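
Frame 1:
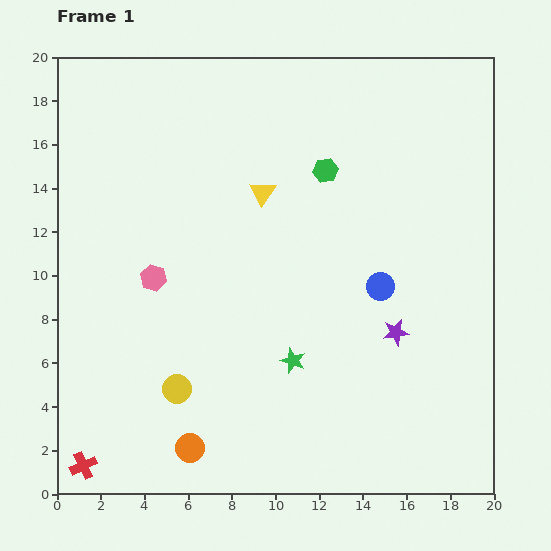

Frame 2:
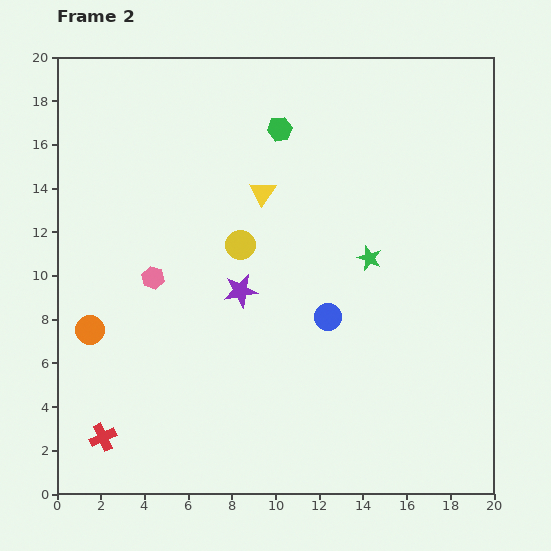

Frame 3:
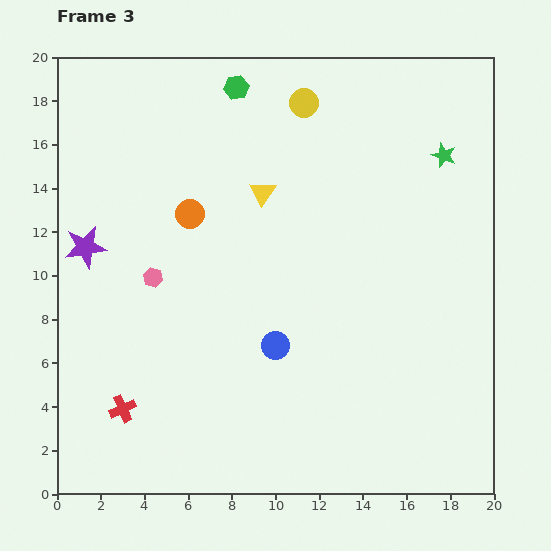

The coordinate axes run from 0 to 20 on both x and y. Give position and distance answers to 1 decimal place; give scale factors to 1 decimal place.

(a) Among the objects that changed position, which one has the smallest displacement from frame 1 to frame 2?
the red cross

(moved 1.6)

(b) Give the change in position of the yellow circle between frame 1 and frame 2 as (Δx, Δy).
(2.9, 6.6)

The yellow circle was at (5.5, 4.8) in frame 1 and (8.4, 11.4) in frame 2.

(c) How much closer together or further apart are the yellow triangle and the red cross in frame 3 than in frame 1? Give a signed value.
-3.1

Distance in frame 1: 14.9. Distance in frame 3: 11.8.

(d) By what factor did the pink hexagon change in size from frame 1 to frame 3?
0.8×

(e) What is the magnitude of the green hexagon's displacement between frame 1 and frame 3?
5.6

The green hexagon moved from (12.3, 14.8) to (8.2, 18.6), a distance of √(4.1² + 3.8²) ≈ 5.6.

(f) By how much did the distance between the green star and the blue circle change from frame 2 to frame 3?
+8.3

Distance in frame 2: 3.3. Distance in frame 3: 11.6.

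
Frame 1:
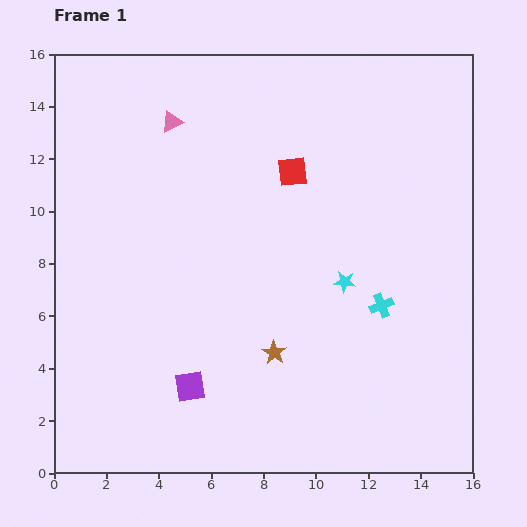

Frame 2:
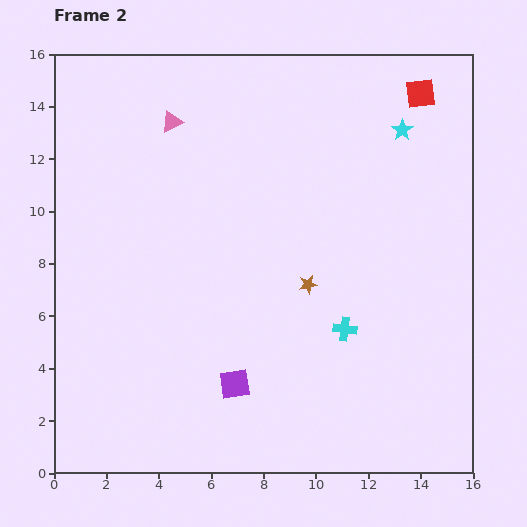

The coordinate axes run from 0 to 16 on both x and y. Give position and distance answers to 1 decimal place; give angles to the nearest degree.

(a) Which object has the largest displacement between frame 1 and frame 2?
the cyan star

(moved 6.2; next 5.7)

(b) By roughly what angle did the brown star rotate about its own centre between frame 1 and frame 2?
30° clockwise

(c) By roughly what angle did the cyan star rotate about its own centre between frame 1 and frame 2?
31° clockwise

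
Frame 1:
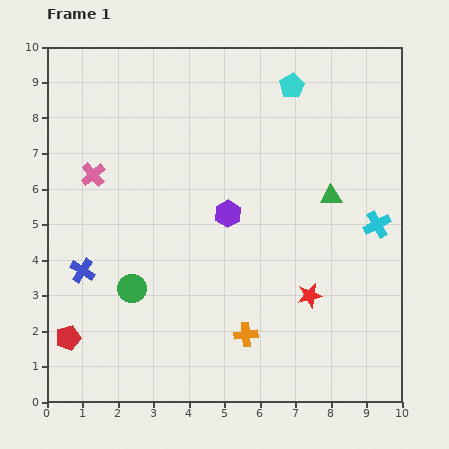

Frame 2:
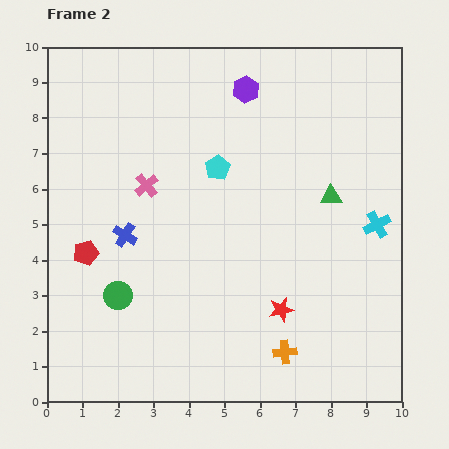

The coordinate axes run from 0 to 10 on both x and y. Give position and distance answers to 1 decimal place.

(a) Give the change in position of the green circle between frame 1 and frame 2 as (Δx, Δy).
(-0.4, -0.2)

The green circle was at (2.4, 3.2) in frame 1 and (2.0, 3.0) in frame 2.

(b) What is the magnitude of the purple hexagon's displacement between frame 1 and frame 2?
3.5

The purple hexagon moved from (5.1, 5.3) to (5.6, 8.8), a distance of √(0.5² + 3.5²) ≈ 3.5.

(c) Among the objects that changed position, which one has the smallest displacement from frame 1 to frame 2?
the green circle

(moved 0.4)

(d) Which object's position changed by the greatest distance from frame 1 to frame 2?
the purple hexagon

(moved 3.5; next 3.1)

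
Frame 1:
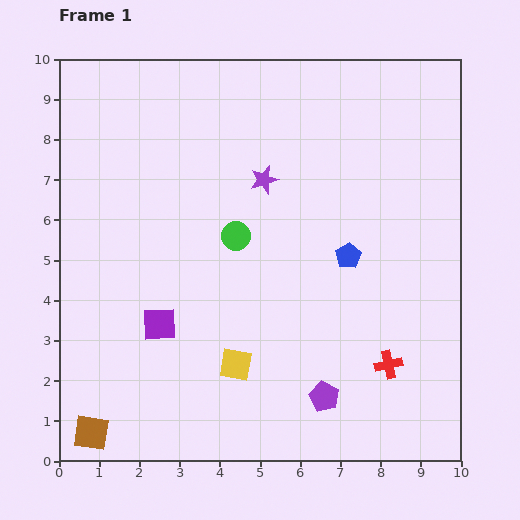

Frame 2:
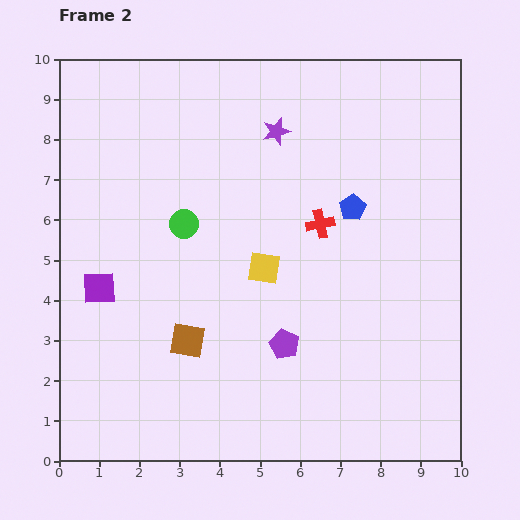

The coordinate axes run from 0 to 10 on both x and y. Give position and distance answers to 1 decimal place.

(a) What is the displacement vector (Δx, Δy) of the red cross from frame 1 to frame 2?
(-1.7, 3.5)

The red cross was at (8.2, 2.4) in frame 1 and (6.5, 5.9) in frame 2.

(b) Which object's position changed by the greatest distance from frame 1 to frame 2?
the red cross

(moved 3.9; next 3.3)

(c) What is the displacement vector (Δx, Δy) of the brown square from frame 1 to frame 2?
(2.4, 2.3)

The brown square was at (0.8, 0.7) in frame 1 and (3.2, 3.0) in frame 2.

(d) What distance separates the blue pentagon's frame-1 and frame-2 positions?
1.2

The blue pentagon moved from (7.2, 5.1) to (7.3, 6.3), a distance of √(0.1² + 1.2²) ≈ 1.2.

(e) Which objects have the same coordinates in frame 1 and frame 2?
none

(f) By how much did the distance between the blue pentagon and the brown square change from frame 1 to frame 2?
-2.5

Distance in frame 1: 7.8. Distance in frame 2: 5.3.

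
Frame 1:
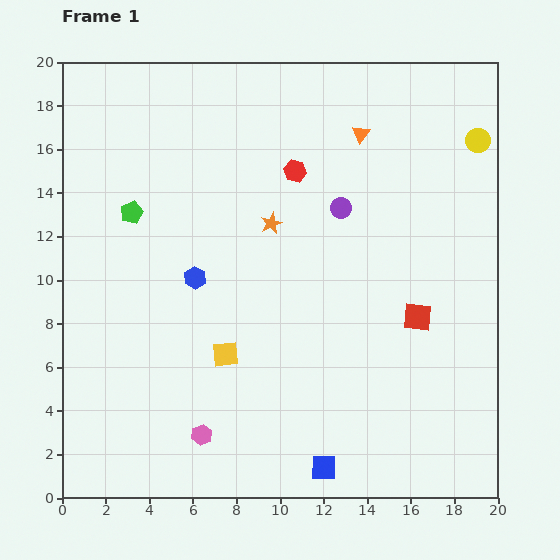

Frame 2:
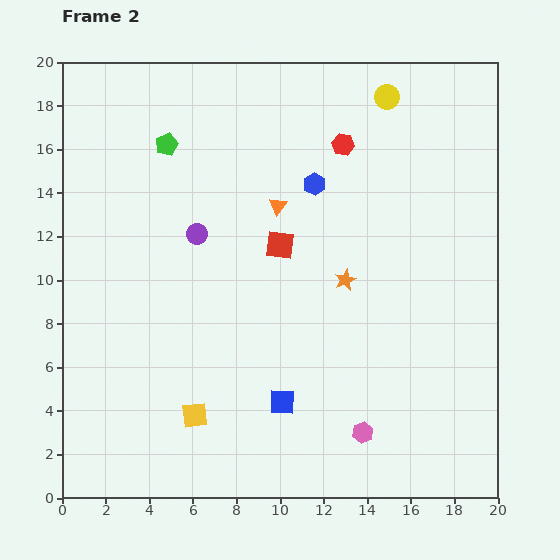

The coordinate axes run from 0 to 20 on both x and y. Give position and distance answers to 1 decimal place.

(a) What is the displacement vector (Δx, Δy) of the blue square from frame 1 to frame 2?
(-1.9, 3.0)

The blue square was at (12.0, 1.4) in frame 1 and (10.1, 4.4) in frame 2.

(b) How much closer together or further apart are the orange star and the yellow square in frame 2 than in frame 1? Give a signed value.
+2.9

Distance in frame 1: 6.4. Distance in frame 2: 9.3.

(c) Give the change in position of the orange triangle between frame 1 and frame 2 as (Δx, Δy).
(-3.8, -3.3)

The orange triangle was at (13.7, 16.7) in frame 1 and (9.9, 13.4) in frame 2.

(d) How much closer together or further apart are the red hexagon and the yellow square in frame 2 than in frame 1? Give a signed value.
+5.1

Distance in frame 1: 9.0. Distance in frame 2: 14.1.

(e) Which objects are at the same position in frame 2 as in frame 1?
none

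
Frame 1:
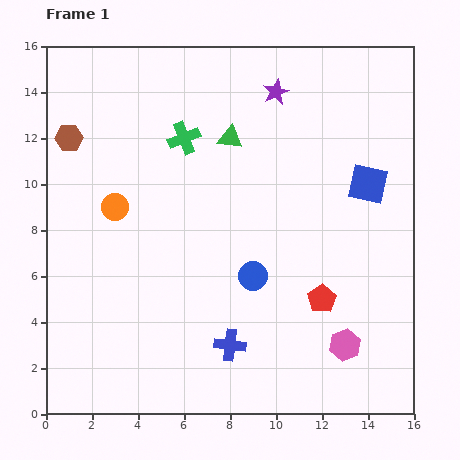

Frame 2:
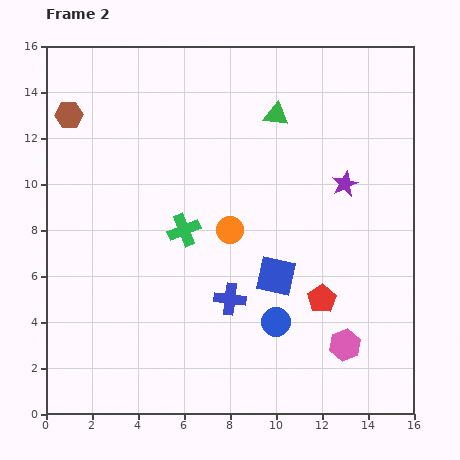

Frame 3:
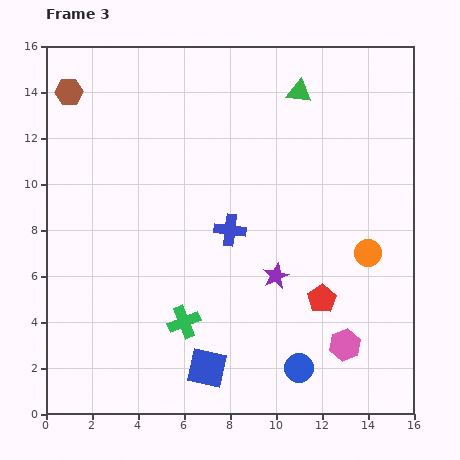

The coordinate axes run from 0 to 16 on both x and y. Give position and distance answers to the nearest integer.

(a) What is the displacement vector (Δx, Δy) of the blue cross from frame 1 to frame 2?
(0, 2)

The blue cross was at (8, 3) in frame 1 and (8, 5) in frame 2.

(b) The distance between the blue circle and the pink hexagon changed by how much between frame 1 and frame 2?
-2

Distance in frame 1: 5. Distance in frame 2: 3.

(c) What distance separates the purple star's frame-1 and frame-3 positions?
8

The purple star moved from (10, 14) to (10, 6), a distance of √(0² + 8²) ≈ 8.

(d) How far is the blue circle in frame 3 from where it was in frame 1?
4

The blue circle moved from (9, 6) to (11, 2), a distance of √(2² + 4²) ≈ 4.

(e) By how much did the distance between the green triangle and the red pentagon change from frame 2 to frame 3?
+1

Distance in frame 2: 8. Distance in frame 3: 9.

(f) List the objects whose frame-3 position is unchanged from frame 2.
the pink hexagon, the red pentagon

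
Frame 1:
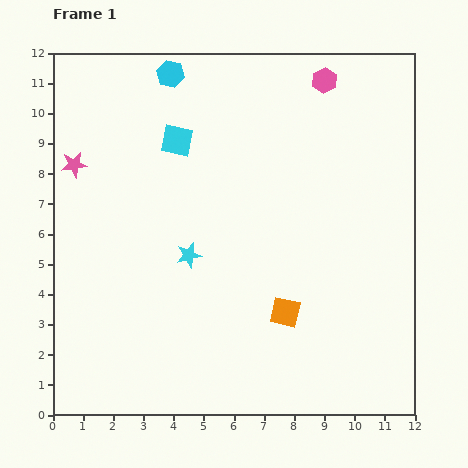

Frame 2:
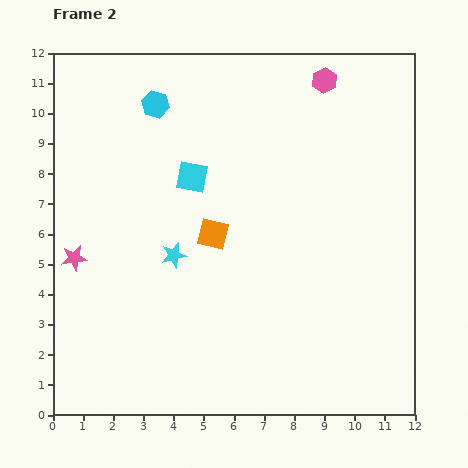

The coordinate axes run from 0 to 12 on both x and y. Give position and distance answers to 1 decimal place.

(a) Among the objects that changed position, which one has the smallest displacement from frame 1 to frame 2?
the cyan star

(moved 0.5)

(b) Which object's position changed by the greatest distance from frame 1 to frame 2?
the orange square

(moved 3.5; next 3.1)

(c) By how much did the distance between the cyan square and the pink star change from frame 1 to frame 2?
+1.2

Distance in frame 1: 3.5. Distance in frame 2: 4.7.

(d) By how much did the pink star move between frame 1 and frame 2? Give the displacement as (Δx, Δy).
(0.0, -3.1)

The pink star was at (0.7, 8.3) in frame 1 and (0.7, 5.2) in frame 2.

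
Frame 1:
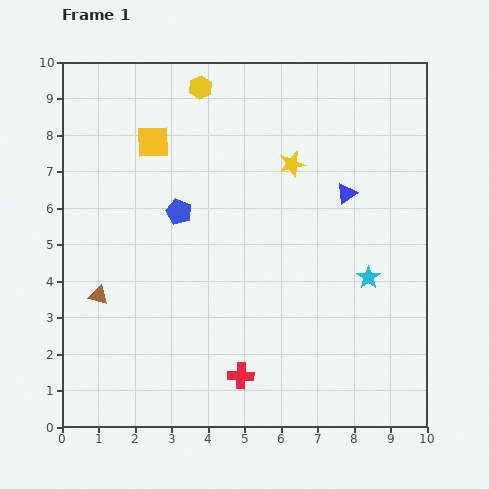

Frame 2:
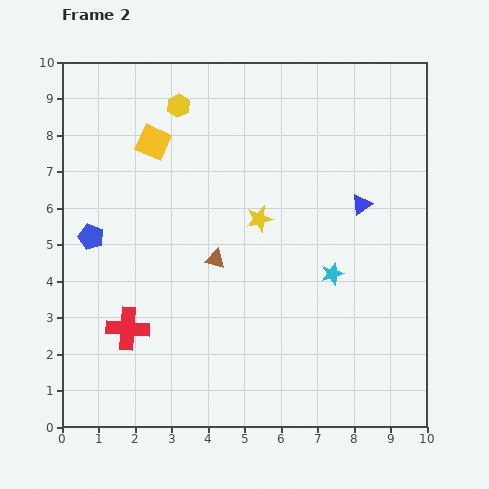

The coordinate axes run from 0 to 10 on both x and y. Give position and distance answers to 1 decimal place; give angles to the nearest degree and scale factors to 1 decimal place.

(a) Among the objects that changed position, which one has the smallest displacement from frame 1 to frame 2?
the blue triangle

(moved 0.5)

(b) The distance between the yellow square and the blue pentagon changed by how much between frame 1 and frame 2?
+1.1

Distance in frame 1: 2.0. Distance in frame 2: 3.1.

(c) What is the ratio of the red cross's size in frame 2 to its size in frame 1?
1.6×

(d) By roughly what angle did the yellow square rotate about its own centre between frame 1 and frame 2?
27° clockwise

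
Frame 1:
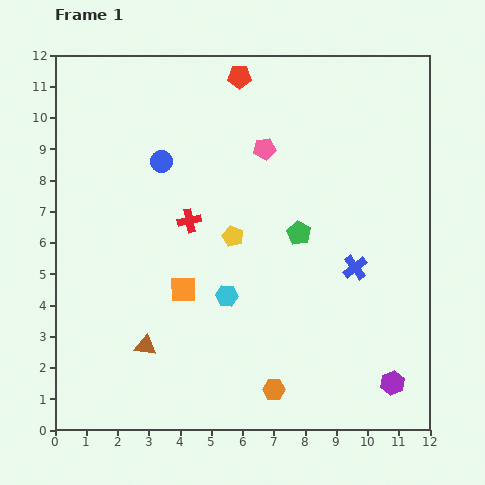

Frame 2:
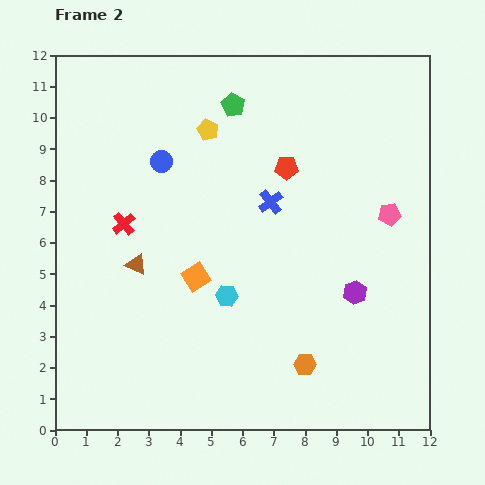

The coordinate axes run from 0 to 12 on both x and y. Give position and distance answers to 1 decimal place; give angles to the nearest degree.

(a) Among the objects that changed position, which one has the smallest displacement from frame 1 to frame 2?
the orange square

(moved 0.6)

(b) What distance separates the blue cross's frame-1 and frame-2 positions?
3.4

The blue cross moved from (9.6, 5.2) to (6.9, 7.3), a distance of √(2.7² + 2.1²) ≈ 3.4.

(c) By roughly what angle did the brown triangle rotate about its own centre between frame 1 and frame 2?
16° clockwise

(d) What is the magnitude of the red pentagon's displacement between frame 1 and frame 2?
3.3

The red pentagon moved from (5.9, 11.3) to (7.4, 8.4), a distance of √(1.5² + 2.9²) ≈ 3.3.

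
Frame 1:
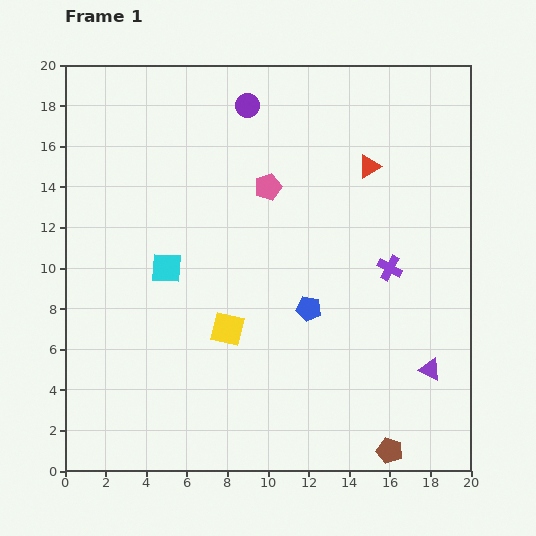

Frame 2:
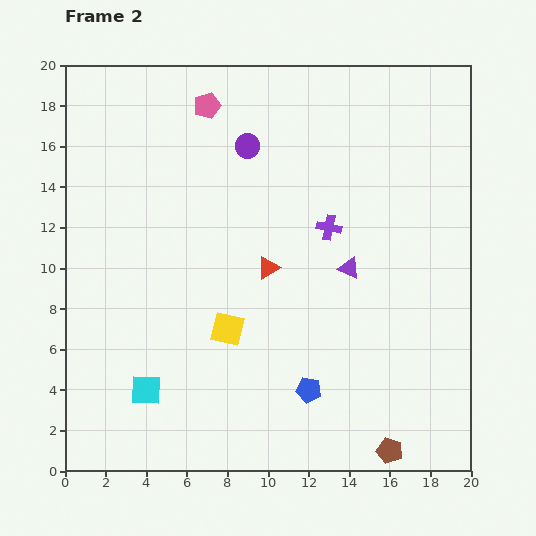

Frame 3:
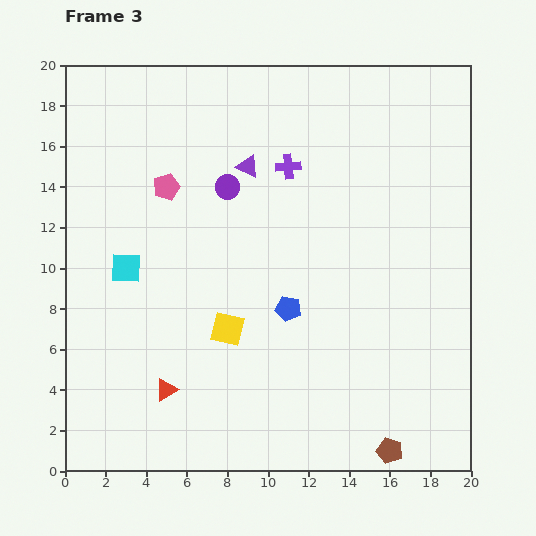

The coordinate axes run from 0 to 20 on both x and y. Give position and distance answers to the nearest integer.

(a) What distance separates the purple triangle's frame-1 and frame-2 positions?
6

The purple triangle moved from (18, 5) to (14, 10), a distance of √(4² + 5²) ≈ 6.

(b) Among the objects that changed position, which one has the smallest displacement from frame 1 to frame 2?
the purple circle

(moved 2)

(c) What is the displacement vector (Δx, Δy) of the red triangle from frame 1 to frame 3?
(-10, -11)

The red triangle was at (15, 15) in frame 1 and (5, 4) in frame 3.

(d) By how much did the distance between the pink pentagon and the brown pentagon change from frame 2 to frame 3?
-2

Distance in frame 2: 19. Distance in frame 3: 17.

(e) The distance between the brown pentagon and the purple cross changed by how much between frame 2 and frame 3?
+4

Distance in frame 2: 11. Distance in frame 3: 15.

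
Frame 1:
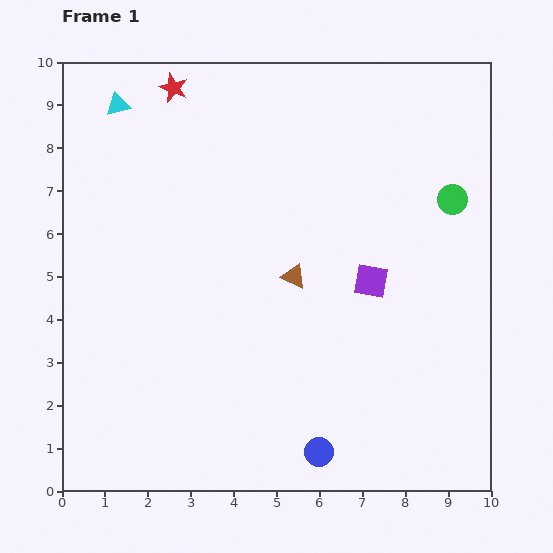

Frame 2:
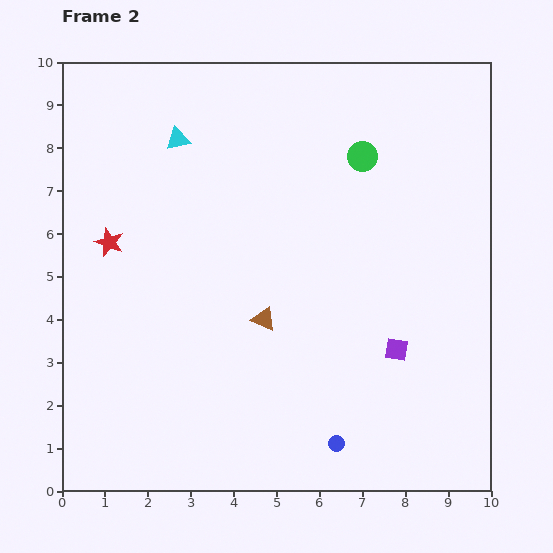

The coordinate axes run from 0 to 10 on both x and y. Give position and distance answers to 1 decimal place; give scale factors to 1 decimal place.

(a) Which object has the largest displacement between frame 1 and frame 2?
the red star

(moved 3.9; next 2.3)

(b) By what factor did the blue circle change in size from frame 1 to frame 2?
0.6×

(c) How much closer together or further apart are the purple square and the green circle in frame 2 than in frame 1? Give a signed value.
+1.9

Distance in frame 1: 2.7. Distance in frame 2: 4.6.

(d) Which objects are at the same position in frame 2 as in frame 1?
none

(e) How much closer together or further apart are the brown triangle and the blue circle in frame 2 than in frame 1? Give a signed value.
-0.7

Distance in frame 1: 4.1. Distance in frame 2: 3.4.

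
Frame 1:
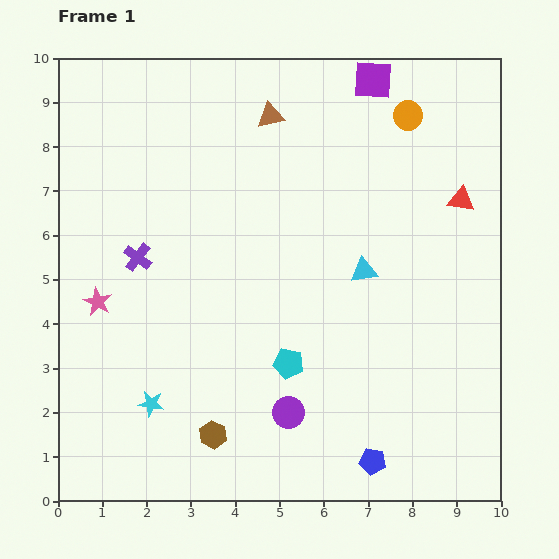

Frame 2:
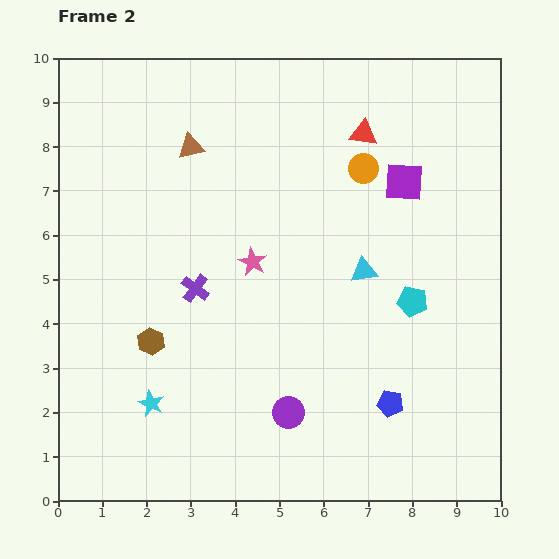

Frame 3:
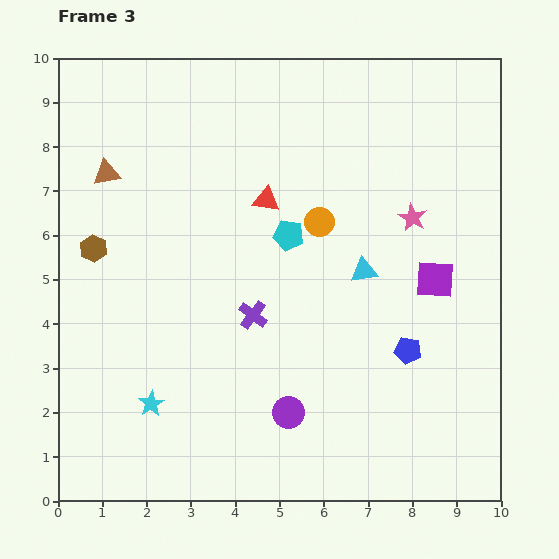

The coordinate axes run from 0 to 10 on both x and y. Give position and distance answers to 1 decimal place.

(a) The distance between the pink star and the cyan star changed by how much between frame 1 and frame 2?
+1.3

Distance in frame 1: 2.6. Distance in frame 2: 3.9.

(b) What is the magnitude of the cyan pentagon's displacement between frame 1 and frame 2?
3.1

The cyan pentagon moved from (5.2, 3.1) to (8.0, 4.5), a distance of √(2.8² + 1.4²) ≈ 3.1.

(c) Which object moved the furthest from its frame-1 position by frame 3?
the pink star

(moved 7.3; next 5.0)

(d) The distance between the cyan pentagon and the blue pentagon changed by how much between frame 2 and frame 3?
+1.3

Distance in frame 2: 2.4. Distance in frame 3: 3.7.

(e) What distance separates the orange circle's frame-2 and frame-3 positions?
1.6

The orange circle moved from (6.9, 7.5) to (5.9, 6.3), a distance of √(1.0² + 1.2²) ≈ 1.6.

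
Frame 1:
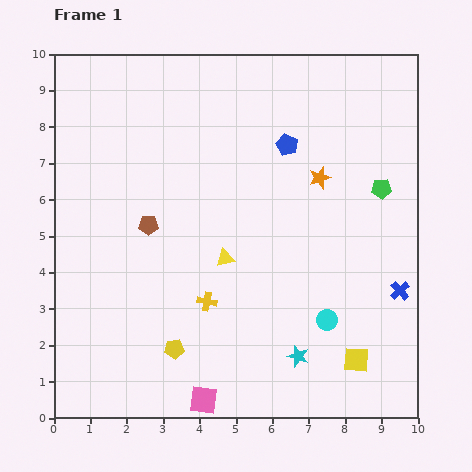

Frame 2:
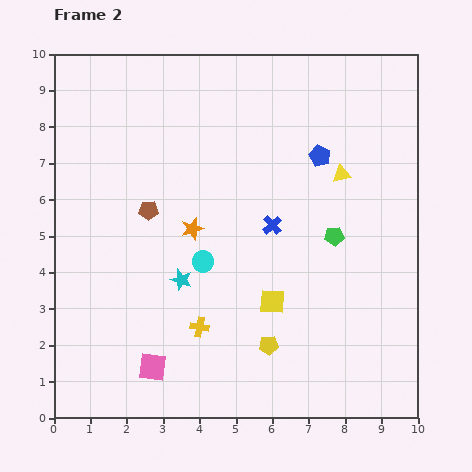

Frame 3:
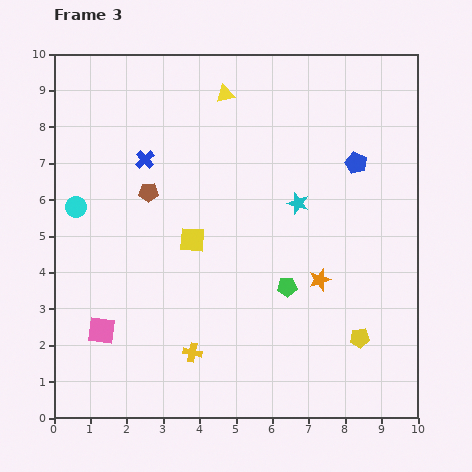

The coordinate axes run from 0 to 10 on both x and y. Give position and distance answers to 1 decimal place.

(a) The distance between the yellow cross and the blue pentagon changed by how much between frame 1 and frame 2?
+0.9

Distance in frame 1: 4.8. Distance in frame 2: 5.7.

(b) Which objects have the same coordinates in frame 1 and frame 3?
none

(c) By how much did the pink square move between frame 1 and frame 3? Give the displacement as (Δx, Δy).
(-2.8, 1.9)

The pink square was at (4.1, 0.5) in frame 1 and (1.3, 2.4) in frame 3.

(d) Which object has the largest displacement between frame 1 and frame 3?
the blue cross

(moved 7.9; next 7.6)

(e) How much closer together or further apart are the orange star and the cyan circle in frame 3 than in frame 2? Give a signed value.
+6.1

Distance in frame 2: 0.9. Distance in frame 3: 7.0.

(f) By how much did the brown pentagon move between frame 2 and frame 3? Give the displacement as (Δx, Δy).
(0.0, 0.5)

The brown pentagon was at (2.6, 5.7) in frame 2 and (2.6, 6.2) in frame 3.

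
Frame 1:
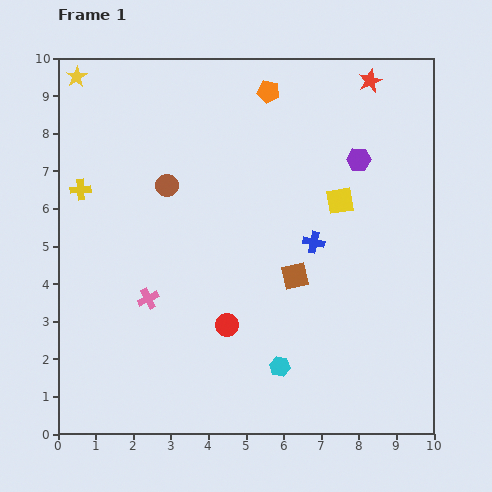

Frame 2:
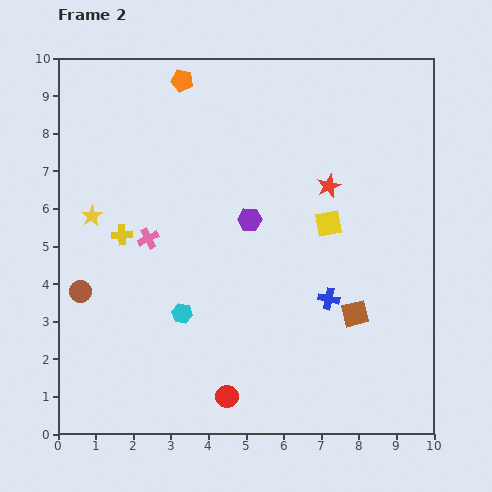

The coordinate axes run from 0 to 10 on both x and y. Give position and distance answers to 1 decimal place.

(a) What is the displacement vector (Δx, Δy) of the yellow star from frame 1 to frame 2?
(0.4, -3.7)

The yellow star was at (0.5, 9.5) in frame 1 and (0.9, 5.8) in frame 2.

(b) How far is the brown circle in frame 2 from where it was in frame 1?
3.6

The brown circle moved from (2.9, 6.6) to (0.6, 3.8), a distance of √(2.3² + 2.8²) ≈ 3.6.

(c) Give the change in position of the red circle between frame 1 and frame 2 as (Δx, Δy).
(0.0, -1.9)

The red circle was at (4.5, 2.9) in frame 1 and (4.5, 1.0) in frame 2.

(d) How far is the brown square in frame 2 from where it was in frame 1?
1.9

The brown square moved from (6.3, 4.2) to (7.9, 3.2), a distance of √(1.6² + 1.0²) ≈ 1.9.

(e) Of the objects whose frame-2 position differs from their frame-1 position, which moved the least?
the yellow square

(moved 0.7)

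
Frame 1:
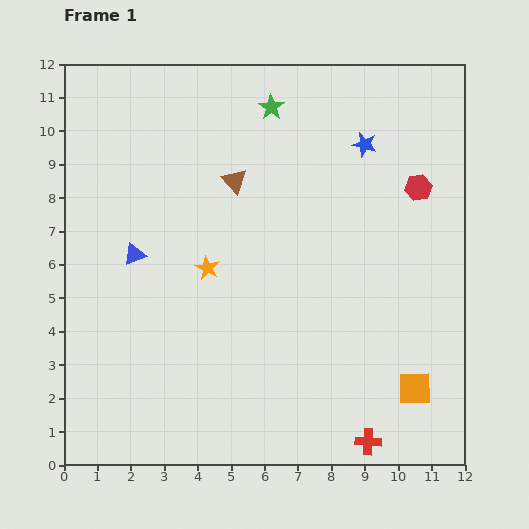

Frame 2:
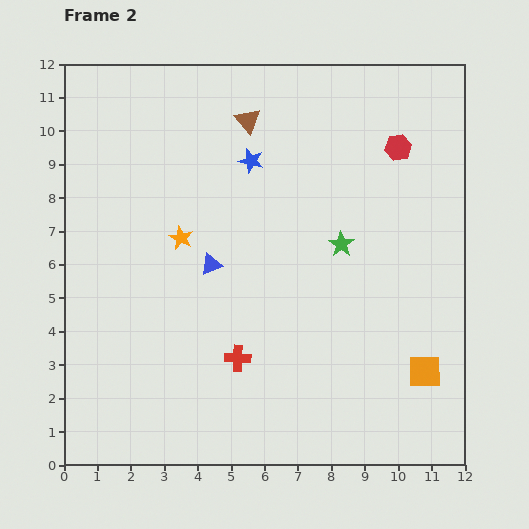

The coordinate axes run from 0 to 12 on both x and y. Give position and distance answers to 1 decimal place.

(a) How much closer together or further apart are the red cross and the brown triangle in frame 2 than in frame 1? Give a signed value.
-1.7

Distance in frame 1: 8.8. Distance in frame 2: 7.1.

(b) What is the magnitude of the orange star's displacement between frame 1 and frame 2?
1.2

The orange star moved from (4.3, 5.9) to (3.5, 6.8), a distance of √(0.8² + 0.9²) ≈ 1.2.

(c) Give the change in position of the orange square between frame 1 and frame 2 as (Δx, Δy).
(0.3, 0.5)

The orange square was at (10.5, 2.3) in frame 1 and (10.8, 2.8) in frame 2.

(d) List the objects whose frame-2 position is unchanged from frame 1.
none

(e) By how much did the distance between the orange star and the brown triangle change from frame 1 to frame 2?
+1.3

Distance in frame 1: 2.7. Distance in frame 2: 4.0.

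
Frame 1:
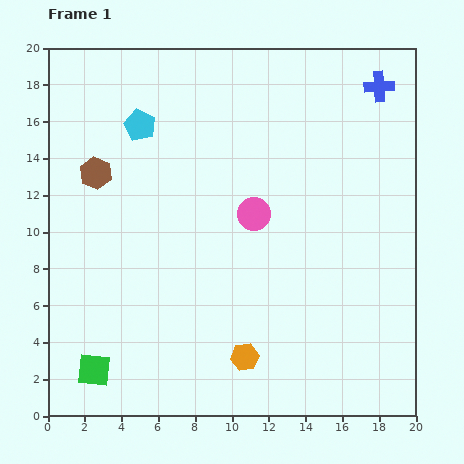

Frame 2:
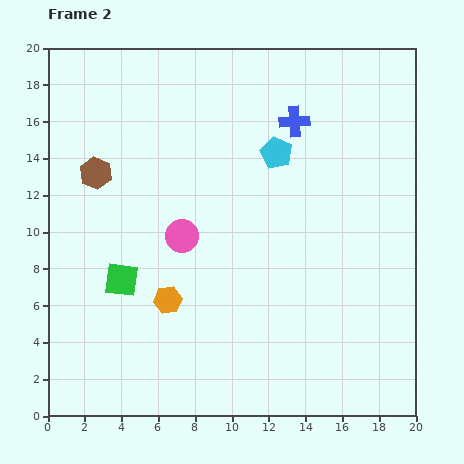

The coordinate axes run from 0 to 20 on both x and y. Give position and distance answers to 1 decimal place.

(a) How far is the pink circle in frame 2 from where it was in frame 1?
4.1

The pink circle moved from (11.2, 11.0) to (7.3, 9.8), a distance of √(3.9² + 1.2²) ≈ 4.1.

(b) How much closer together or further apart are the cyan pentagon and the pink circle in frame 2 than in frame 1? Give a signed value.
-1.0

Distance in frame 1: 7.8. Distance in frame 2: 6.8.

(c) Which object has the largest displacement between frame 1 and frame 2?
the cyan pentagon

(moved 7.6; next 5.2)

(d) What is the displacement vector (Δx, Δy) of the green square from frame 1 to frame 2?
(1.5, 4.9)

The green square was at (2.5, 2.5) in frame 1 and (4.0, 7.4) in frame 2.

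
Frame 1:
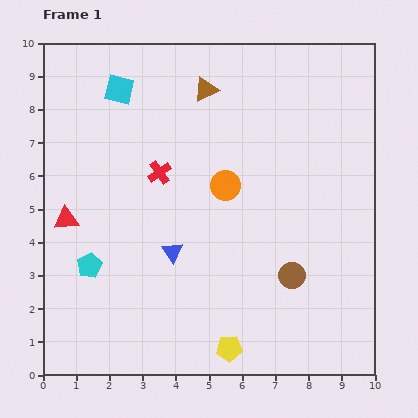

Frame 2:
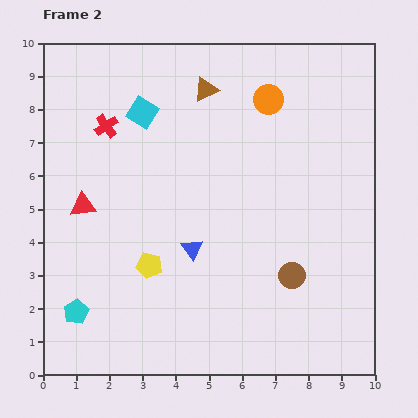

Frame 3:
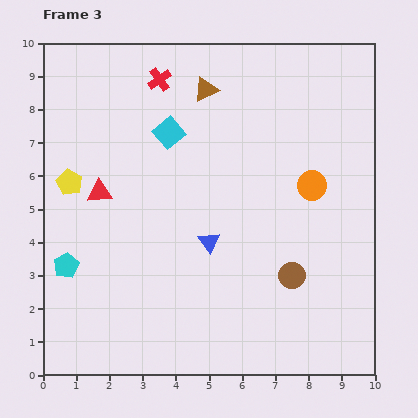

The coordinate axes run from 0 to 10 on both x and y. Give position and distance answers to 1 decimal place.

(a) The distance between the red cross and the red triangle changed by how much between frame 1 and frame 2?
-0.6

Distance in frame 1: 3.1. Distance in frame 2: 2.5.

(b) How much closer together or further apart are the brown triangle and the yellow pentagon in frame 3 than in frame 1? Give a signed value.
-2.8

Distance in frame 1: 7.8. Distance in frame 3: 5.0.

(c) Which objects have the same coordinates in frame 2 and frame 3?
the brown triangle, the brown circle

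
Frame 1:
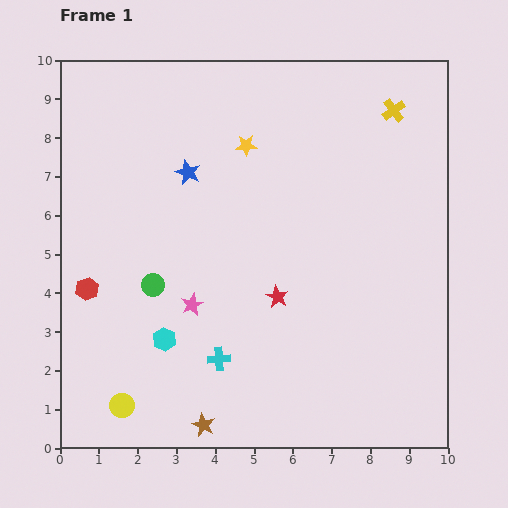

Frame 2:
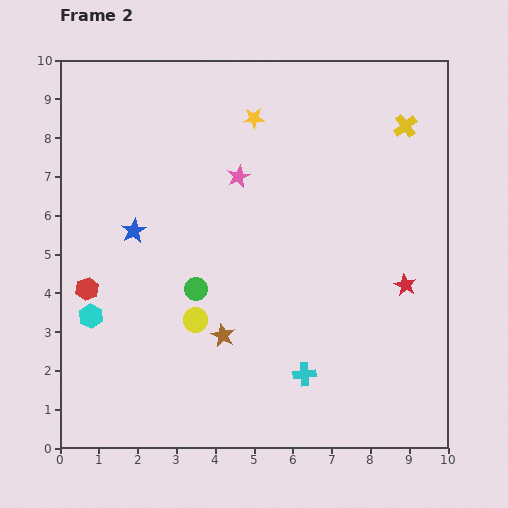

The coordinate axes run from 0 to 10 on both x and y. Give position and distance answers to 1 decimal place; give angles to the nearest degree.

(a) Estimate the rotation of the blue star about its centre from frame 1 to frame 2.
19° clockwise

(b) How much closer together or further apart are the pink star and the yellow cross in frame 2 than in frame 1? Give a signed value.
-2.7

Distance in frame 1: 7.2. Distance in frame 2: 4.5.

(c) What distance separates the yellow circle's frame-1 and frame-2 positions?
2.9

The yellow circle moved from (1.6, 1.1) to (3.5, 3.3), a distance of √(1.9² + 2.2²) ≈ 2.9.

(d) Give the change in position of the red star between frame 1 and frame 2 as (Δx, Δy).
(3.3, 0.3)

The red star was at (5.6, 3.9) in frame 1 and (8.9, 4.2) in frame 2.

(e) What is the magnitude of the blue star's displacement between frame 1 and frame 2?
2.1

The blue star moved from (3.3, 7.1) to (1.9, 5.6), a distance of √(1.4² + 1.5²) ≈ 2.1.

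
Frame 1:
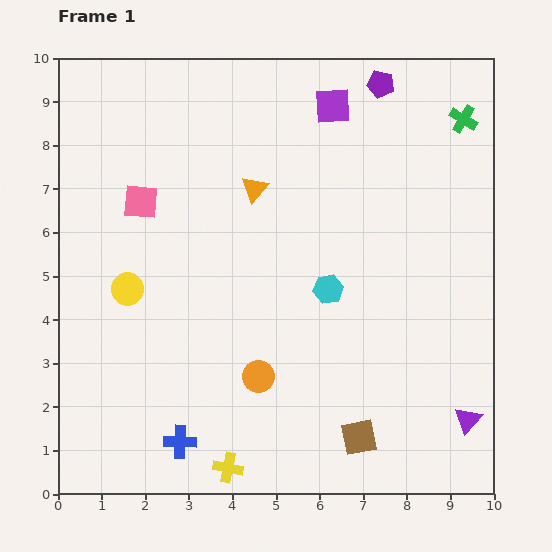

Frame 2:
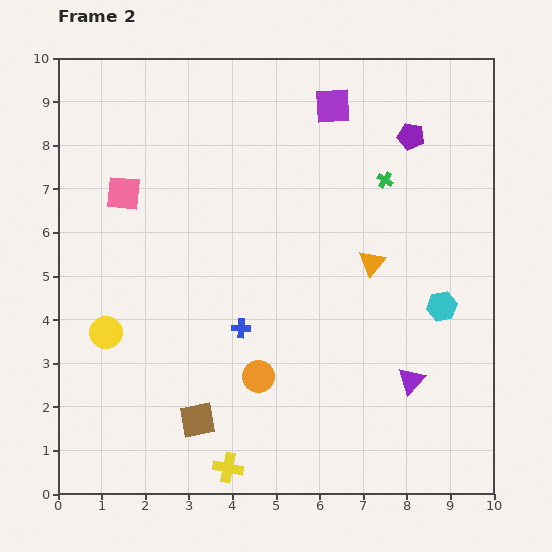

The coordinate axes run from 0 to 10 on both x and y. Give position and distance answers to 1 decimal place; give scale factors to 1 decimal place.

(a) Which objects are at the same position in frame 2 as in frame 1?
the yellow cross, the purple square, the orange circle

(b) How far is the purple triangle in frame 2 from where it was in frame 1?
1.6

The purple triangle moved from (9.4, 1.7) to (8.1, 2.6), a distance of √(1.3² + 0.9²) ≈ 1.6.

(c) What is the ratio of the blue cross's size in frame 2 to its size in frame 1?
0.6×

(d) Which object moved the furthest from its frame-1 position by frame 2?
the brown square

(moved 3.7; next 3.2)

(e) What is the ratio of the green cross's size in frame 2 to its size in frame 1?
0.6×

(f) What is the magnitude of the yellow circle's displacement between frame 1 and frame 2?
1.1

The yellow circle moved from (1.6, 4.7) to (1.1, 3.7), a distance of √(0.5² + 1.0²) ≈ 1.1.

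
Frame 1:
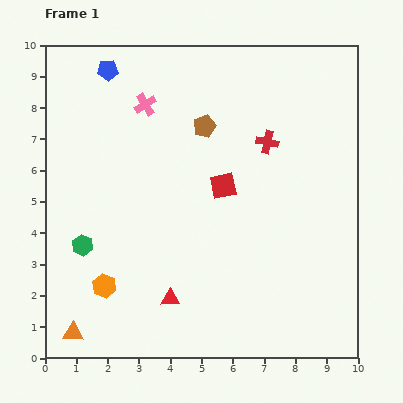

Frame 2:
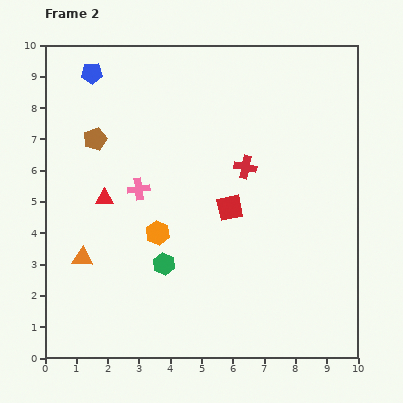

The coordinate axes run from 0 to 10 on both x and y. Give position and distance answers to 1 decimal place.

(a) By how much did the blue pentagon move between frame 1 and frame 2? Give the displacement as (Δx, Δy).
(-0.5, -0.1)

The blue pentagon was at (2.0, 9.2) in frame 1 and (1.5, 9.1) in frame 2.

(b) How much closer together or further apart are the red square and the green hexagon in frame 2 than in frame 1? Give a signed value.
-2.1

Distance in frame 1: 4.9. Distance in frame 2: 2.8.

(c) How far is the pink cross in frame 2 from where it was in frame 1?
2.7

The pink cross moved from (3.2, 8.1) to (3.0, 5.4), a distance of √(0.2² + 2.7²) ≈ 2.7.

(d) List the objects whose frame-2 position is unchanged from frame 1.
none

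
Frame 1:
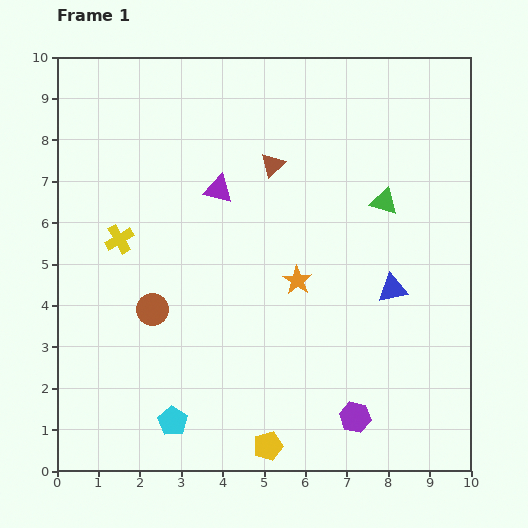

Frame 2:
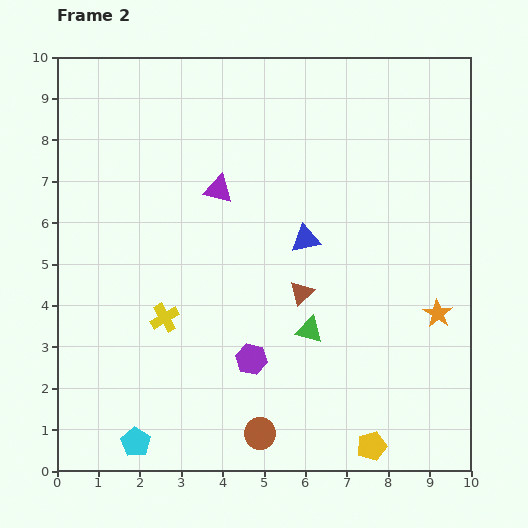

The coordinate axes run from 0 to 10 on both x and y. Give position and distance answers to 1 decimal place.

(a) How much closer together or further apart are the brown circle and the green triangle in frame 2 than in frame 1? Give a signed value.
-3.4

Distance in frame 1: 6.2. Distance in frame 2: 2.8.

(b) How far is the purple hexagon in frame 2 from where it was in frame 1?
2.9

The purple hexagon moved from (7.2, 1.3) to (4.7, 2.7), a distance of √(2.5² + 1.4²) ≈ 2.9.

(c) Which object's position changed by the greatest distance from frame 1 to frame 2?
the brown circle

(moved 4.0; next 3.6)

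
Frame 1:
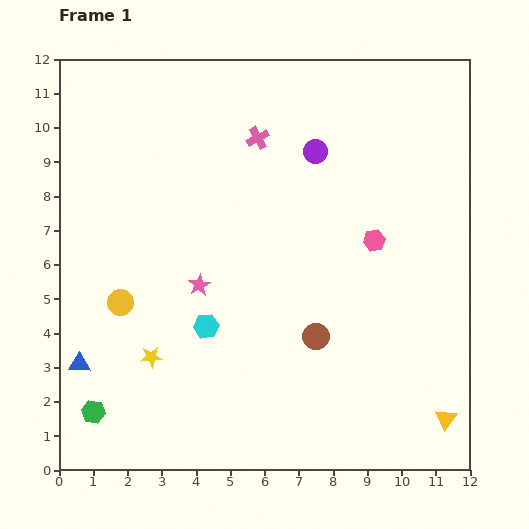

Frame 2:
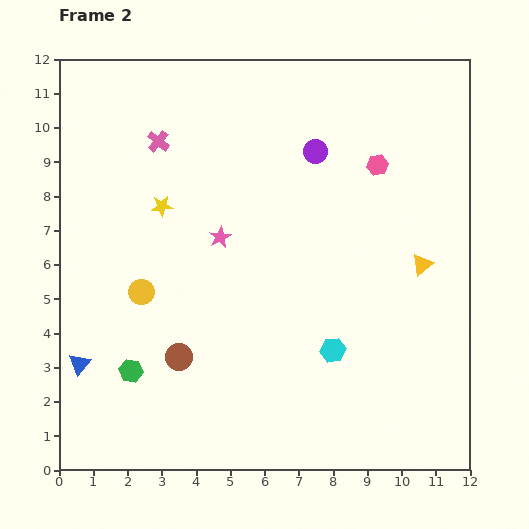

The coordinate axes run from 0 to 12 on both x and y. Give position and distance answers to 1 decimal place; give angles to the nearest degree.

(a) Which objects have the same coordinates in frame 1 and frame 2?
the blue triangle, the purple circle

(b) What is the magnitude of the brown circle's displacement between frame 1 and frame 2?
4.0

The brown circle moved from (7.5, 3.9) to (3.5, 3.3), a distance of √(4.0² + 0.6²) ≈ 4.0.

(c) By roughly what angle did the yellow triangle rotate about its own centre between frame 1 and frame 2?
18° clockwise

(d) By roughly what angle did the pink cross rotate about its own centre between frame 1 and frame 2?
23° counter-clockwise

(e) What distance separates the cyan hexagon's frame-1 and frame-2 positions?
3.8

The cyan hexagon moved from (4.3, 4.2) to (8.0, 3.5), a distance of √(3.7² + 0.7²) ≈ 3.8.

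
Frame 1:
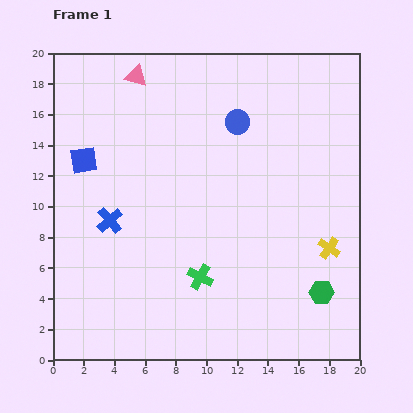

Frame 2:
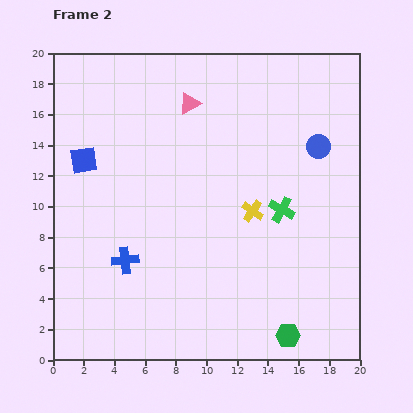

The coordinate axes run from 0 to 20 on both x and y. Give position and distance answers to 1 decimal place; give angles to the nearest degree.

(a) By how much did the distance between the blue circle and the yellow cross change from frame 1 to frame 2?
-4.2

Distance in frame 1: 10.2. Distance in frame 2: 6.0.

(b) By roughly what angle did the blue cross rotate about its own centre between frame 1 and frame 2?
34° clockwise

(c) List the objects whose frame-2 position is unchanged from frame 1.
the blue square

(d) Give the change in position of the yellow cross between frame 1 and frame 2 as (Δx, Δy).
(-5.0, 2.4)

The yellow cross was at (18.0, 7.3) in frame 1 and (13.0, 9.7) in frame 2.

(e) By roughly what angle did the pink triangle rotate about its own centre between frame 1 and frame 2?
44° counter-clockwise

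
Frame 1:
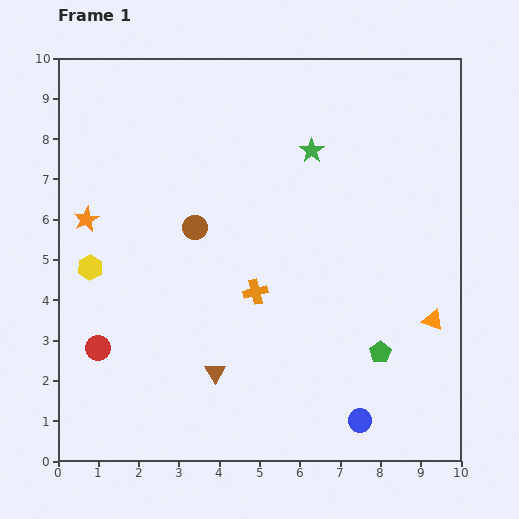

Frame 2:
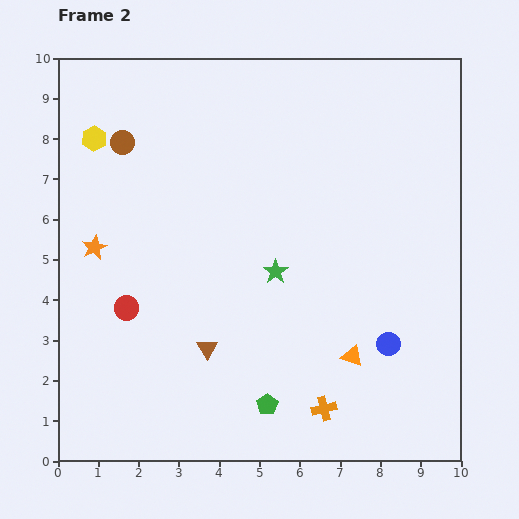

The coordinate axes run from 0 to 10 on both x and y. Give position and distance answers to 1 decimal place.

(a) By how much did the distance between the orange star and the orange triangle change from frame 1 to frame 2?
-2.1

Distance in frame 1: 9.0. Distance in frame 2: 6.9.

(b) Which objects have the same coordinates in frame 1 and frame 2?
none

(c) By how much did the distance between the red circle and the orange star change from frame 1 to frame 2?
-1.5

Distance in frame 1: 3.2. Distance in frame 2: 1.7.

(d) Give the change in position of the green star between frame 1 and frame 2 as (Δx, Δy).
(-0.9, -3.0)

The green star was at (6.3, 7.7) in frame 1 and (5.4, 4.7) in frame 2.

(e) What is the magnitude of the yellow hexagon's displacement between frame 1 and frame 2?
3.2

The yellow hexagon moved from (0.8, 4.8) to (0.9, 8.0), a distance of √(0.1² + 3.2²) ≈ 3.2.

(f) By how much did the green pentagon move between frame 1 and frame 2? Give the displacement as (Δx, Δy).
(-2.8, -1.3)

The green pentagon was at (8.0, 2.7) in frame 1 and (5.2, 1.4) in frame 2.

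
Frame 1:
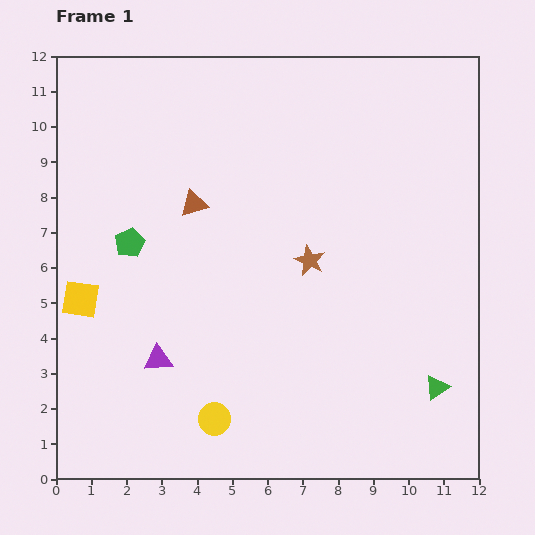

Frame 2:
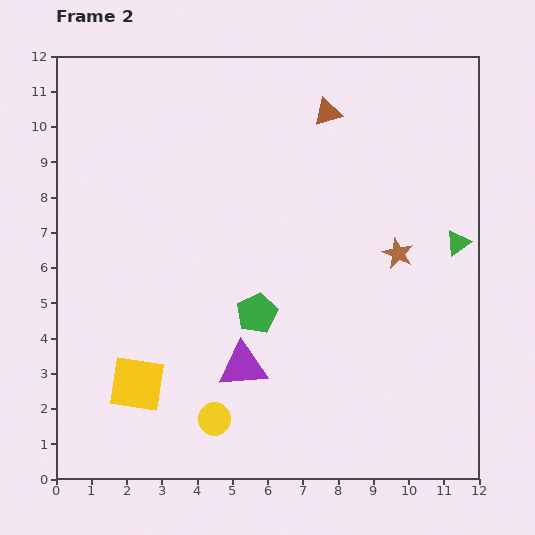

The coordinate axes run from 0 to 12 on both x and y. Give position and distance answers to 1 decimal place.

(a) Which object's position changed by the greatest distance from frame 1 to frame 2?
the brown triangle

(moved 4.6; next 4.1)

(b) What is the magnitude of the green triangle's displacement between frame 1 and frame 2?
4.1

The green triangle moved from (10.8, 2.6) to (11.4, 6.7), a distance of √(0.6² + 4.1²) ≈ 4.1.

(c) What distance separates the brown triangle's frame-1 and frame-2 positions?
4.6

The brown triangle moved from (3.9, 7.8) to (7.7, 10.4), a distance of √(3.8² + 2.6²) ≈ 4.6.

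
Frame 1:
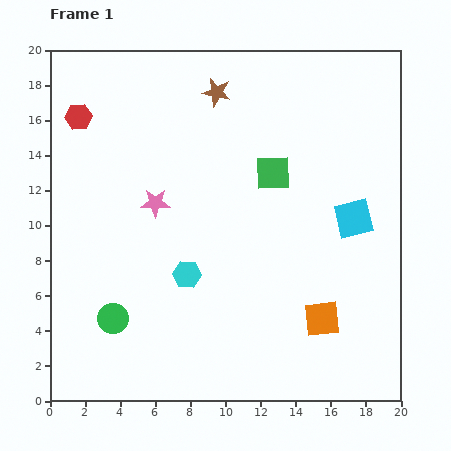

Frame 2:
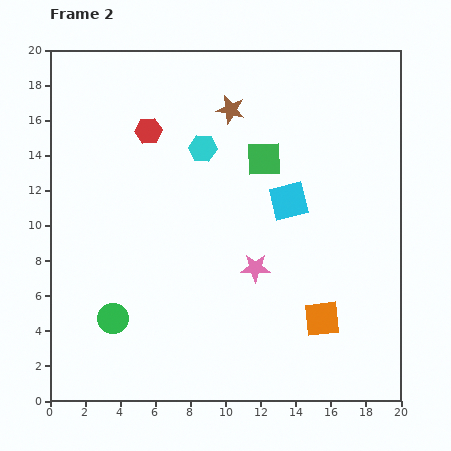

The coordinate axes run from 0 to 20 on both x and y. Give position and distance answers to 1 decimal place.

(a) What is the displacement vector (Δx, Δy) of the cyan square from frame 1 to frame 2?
(-3.7, 1.0)

The cyan square was at (17.3, 10.4) in frame 1 and (13.6, 11.4) in frame 2.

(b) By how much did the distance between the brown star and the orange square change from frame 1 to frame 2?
-1.2

Distance in frame 1: 14.2. Distance in frame 2: 13.0.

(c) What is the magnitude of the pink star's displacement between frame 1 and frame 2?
6.8

The pink star moved from (6.0, 11.3) to (11.7, 7.6), a distance of √(5.7² + 3.7²) ≈ 6.8.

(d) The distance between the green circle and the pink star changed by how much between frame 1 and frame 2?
+1.6

Distance in frame 1: 7.0. Distance in frame 2: 8.6.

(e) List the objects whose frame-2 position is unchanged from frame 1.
the green circle, the orange square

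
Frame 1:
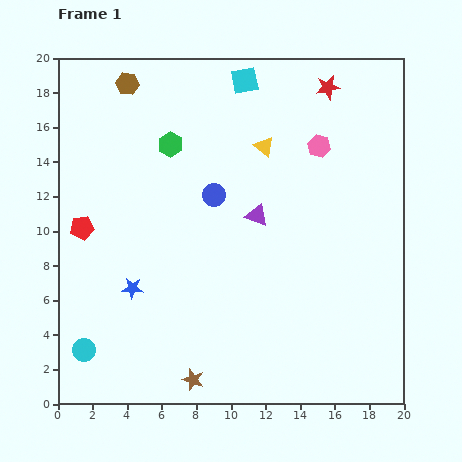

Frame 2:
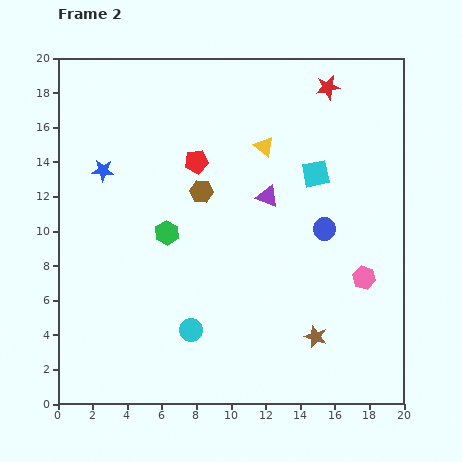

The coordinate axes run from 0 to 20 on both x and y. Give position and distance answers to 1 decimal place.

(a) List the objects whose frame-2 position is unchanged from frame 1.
the yellow triangle, the red star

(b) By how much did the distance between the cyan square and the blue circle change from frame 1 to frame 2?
-3.6

Distance in frame 1: 6.8. Distance in frame 2: 3.2.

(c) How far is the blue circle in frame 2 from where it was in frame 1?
6.7

The blue circle moved from (9.0, 12.1) to (15.4, 10.1), a distance of √(6.4² + 2.0²) ≈ 6.7.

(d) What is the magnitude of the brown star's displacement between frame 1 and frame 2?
7.5

The brown star moved from (7.8, 1.4) to (14.9, 3.9), a distance of √(7.1² + 2.5²) ≈ 7.5.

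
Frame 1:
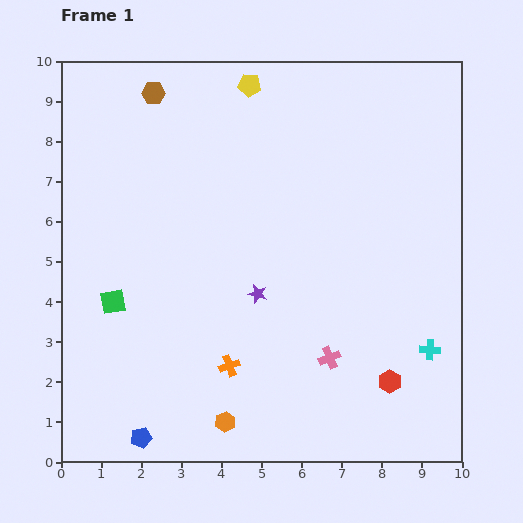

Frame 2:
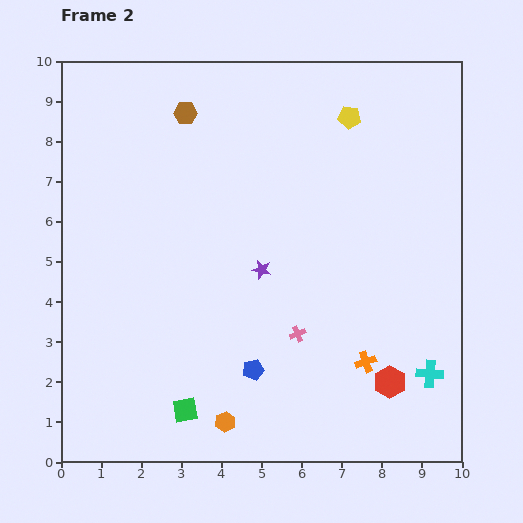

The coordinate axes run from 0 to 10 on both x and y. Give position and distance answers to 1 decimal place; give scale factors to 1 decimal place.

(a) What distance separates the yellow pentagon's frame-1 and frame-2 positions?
2.6

The yellow pentagon moved from (4.7, 9.4) to (7.2, 8.6), a distance of √(2.5² + 0.8²) ≈ 2.6.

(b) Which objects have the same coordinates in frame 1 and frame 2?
the red hexagon, the orange hexagon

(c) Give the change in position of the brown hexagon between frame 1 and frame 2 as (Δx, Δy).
(0.8, -0.5)

The brown hexagon was at (2.3, 9.2) in frame 1 and (3.1, 8.7) in frame 2.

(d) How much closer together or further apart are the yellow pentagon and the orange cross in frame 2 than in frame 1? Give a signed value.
-0.9

Distance in frame 1: 7.0. Distance in frame 2: 6.1.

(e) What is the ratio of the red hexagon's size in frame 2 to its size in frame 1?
1.4×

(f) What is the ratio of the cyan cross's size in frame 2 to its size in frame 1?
1.3×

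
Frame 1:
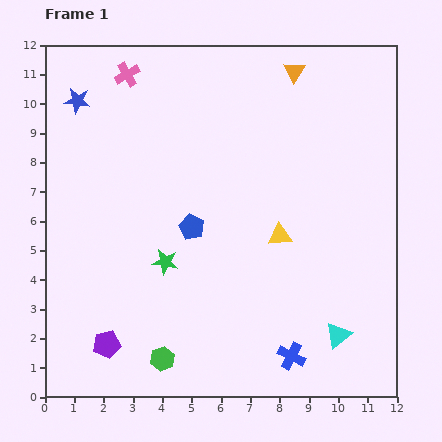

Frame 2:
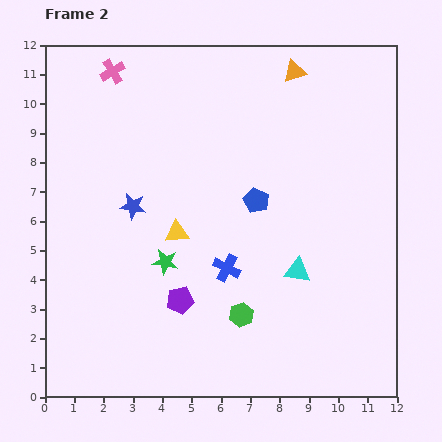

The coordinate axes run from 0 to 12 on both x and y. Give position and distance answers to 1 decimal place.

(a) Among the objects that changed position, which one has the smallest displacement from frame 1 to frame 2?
the pink cross

(moved 0.5)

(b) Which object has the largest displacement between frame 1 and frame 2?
the blue star

(moved 4.1; next 3.7)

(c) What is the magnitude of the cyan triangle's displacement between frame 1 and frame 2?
2.6

The cyan triangle moved from (10.0, 2.1) to (8.6, 4.3), a distance of √(1.4² + 2.2²) ≈ 2.6.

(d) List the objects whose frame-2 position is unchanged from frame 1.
the orange triangle, the green star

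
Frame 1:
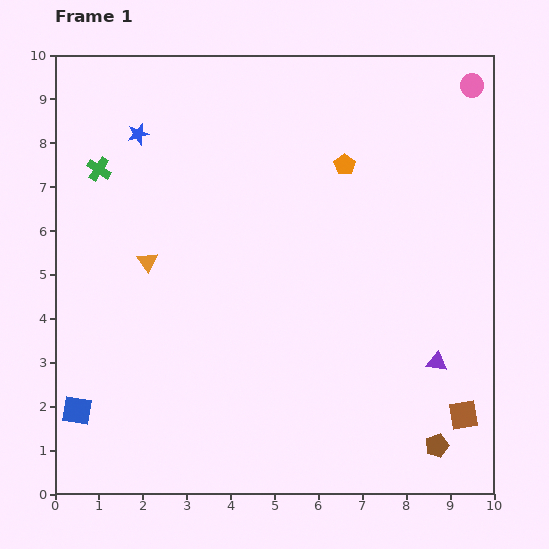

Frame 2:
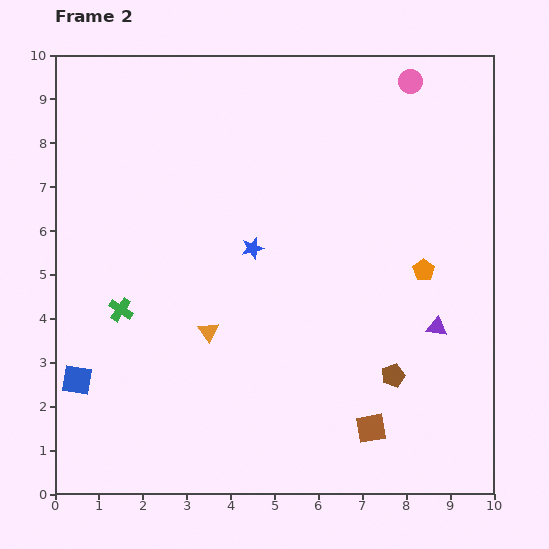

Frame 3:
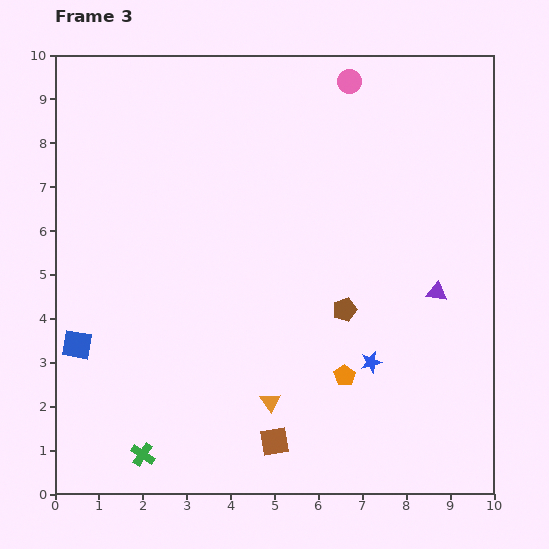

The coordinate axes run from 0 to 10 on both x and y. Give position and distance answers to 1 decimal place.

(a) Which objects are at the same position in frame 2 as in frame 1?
none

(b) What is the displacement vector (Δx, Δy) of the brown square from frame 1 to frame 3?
(-4.3, -0.6)

The brown square was at (9.3, 1.8) in frame 1 and (5.0, 1.2) in frame 3.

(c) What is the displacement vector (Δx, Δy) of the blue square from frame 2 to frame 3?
(0.0, 0.8)

The blue square was at (0.5, 2.6) in frame 2 and (0.5, 3.4) in frame 3.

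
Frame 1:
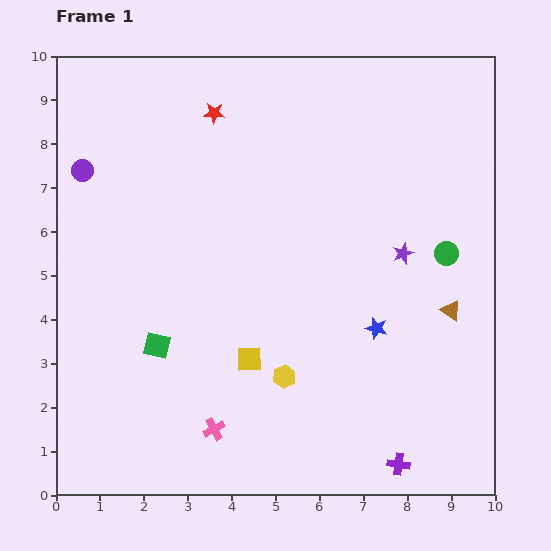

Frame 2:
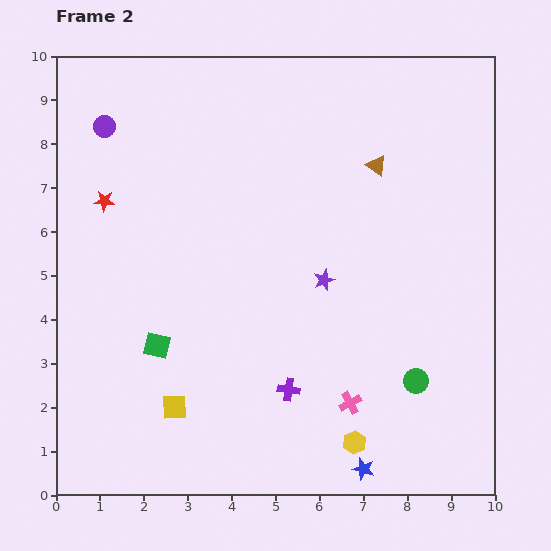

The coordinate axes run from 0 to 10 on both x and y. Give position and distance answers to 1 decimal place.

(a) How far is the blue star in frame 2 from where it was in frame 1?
3.2

The blue star moved from (7.3, 3.8) to (7.0, 0.6), a distance of √(0.3² + 3.2²) ≈ 3.2.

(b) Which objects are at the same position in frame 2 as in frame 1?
the green square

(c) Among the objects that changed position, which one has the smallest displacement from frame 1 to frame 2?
the purple circle

(moved 1.1)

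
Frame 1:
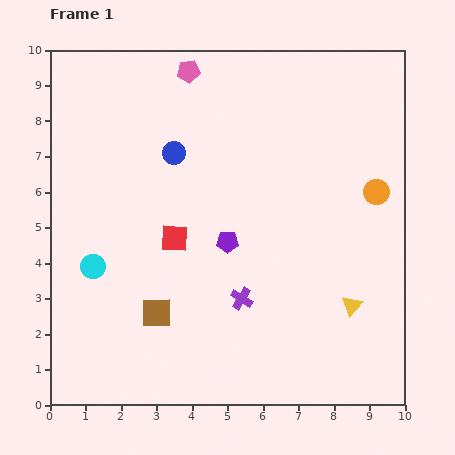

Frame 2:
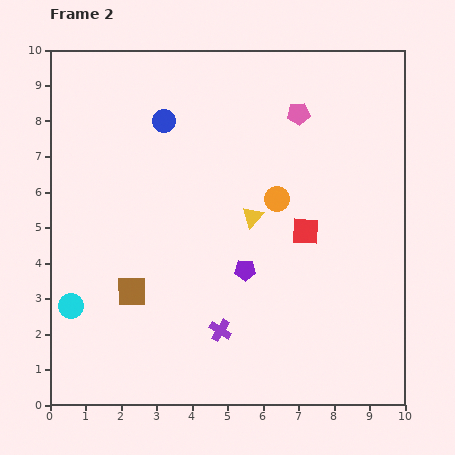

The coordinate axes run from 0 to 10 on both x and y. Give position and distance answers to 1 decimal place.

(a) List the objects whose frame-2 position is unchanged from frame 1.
none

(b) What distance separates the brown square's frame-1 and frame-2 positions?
0.9

The brown square moved from (3.0, 2.6) to (2.3, 3.2), a distance of √(0.7² + 0.6²) ≈ 0.9.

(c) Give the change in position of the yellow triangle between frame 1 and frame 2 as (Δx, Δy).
(-2.8, 2.5)

The yellow triangle was at (8.5, 2.8) in frame 1 and (5.7, 5.3) in frame 2.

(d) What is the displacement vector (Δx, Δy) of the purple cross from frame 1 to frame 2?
(-0.6, -0.9)

The purple cross was at (5.4, 3.0) in frame 1 and (4.8, 2.1) in frame 2.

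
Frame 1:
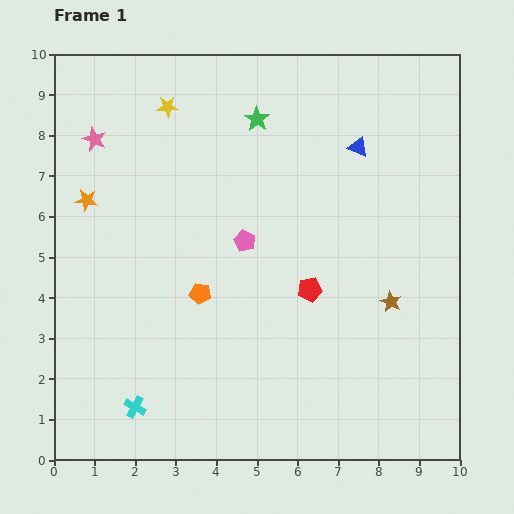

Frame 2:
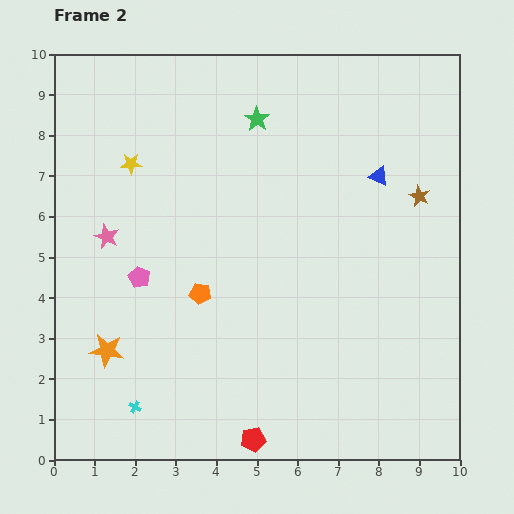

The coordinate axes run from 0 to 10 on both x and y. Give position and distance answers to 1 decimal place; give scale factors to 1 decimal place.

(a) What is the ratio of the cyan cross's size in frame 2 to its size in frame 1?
0.6×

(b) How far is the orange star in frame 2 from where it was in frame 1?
3.7

The orange star moved from (0.8, 6.4) to (1.3, 2.7), a distance of √(0.5² + 3.7²) ≈ 3.7.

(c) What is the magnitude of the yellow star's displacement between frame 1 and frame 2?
1.7

The yellow star moved from (2.8, 8.7) to (1.9, 7.3), a distance of √(0.9² + 1.4²) ≈ 1.7.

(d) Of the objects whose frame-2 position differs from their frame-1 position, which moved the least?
the blue triangle

(moved 0.9)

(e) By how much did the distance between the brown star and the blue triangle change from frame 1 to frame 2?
-2.8

Distance in frame 1: 3.9. Distance in frame 2: 1.1.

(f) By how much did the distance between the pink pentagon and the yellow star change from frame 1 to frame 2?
-1.0

Distance in frame 1: 3.8. Distance in frame 2: 2.8.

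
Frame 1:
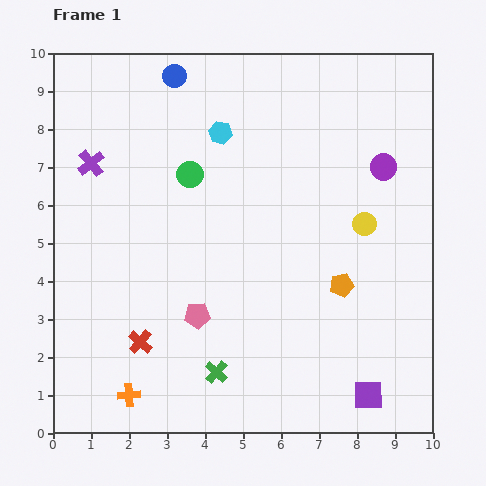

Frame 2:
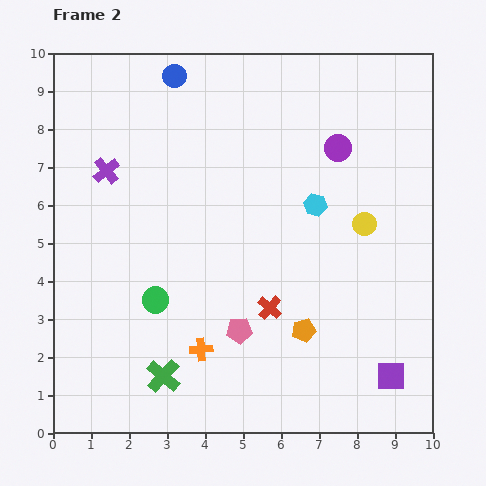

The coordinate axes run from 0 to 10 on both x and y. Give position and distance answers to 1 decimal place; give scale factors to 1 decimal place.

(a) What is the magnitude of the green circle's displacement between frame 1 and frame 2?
3.4

The green circle moved from (3.6, 6.8) to (2.7, 3.5), a distance of √(0.9² + 3.3²) ≈ 3.4.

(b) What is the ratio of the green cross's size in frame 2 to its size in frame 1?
1.5×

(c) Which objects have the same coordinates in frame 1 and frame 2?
the yellow circle, the blue circle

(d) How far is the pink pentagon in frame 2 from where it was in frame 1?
1.2

The pink pentagon moved from (3.8, 3.1) to (4.9, 2.7), a distance of √(1.1² + 0.4²) ≈ 1.2.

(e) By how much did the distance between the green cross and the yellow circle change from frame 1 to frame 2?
+1.1

Distance in frame 1: 5.5. Distance in frame 2: 6.6.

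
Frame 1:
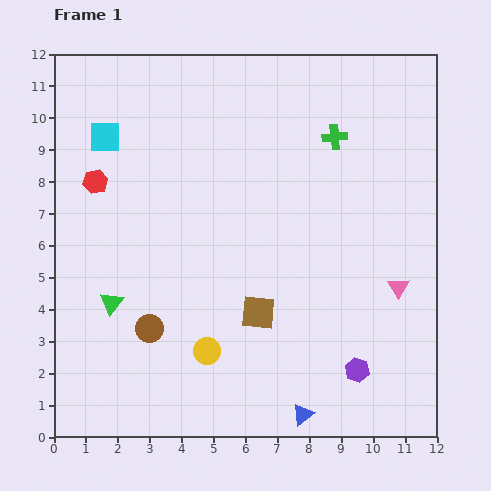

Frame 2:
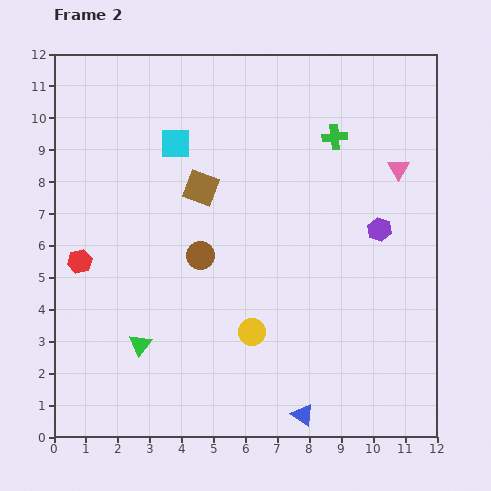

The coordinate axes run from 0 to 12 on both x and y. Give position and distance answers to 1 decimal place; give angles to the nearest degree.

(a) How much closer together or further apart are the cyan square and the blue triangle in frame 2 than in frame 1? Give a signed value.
-1.3

Distance in frame 1: 10.7. Distance in frame 2: 9.4.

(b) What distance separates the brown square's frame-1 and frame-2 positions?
4.3

The brown square moved from (6.4, 3.9) to (4.6, 7.8), a distance of √(1.8² + 3.9²) ≈ 4.3.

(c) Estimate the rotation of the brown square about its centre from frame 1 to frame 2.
16° clockwise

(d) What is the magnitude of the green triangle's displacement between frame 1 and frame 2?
1.6

The green triangle moved from (1.8, 4.2) to (2.7, 2.9), a distance of √(0.9² + 1.3²) ≈ 1.6.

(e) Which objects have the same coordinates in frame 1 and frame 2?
the green cross, the blue triangle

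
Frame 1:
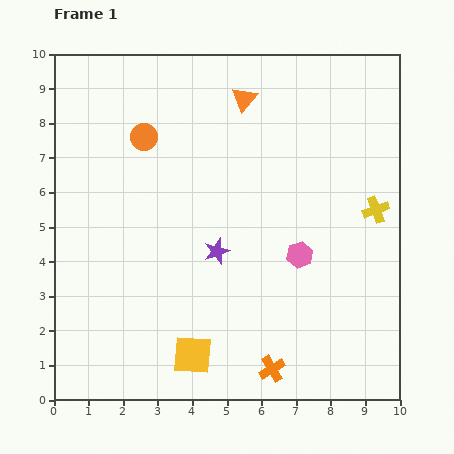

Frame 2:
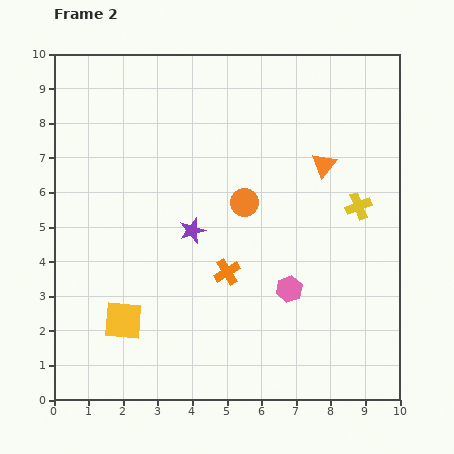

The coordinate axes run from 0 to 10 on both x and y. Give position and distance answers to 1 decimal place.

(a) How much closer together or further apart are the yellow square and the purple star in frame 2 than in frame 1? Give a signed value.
+0.2

Distance in frame 1: 3.1. Distance in frame 2: 3.3.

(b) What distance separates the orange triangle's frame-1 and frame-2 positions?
3.0

The orange triangle moved from (5.5, 8.7) to (7.8, 6.8), a distance of √(2.3² + 1.9²) ≈ 3.0.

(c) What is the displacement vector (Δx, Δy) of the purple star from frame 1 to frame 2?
(-0.7, 0.6)

The purple star was at (4.7, 4.3) in frame 1 and (4.0, 4.9) in frame 2.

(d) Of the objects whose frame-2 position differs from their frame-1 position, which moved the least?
the yellow cross

(moved 0.5)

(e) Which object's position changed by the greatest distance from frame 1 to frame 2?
the orange circle

(moved 3.5; next 3.1)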